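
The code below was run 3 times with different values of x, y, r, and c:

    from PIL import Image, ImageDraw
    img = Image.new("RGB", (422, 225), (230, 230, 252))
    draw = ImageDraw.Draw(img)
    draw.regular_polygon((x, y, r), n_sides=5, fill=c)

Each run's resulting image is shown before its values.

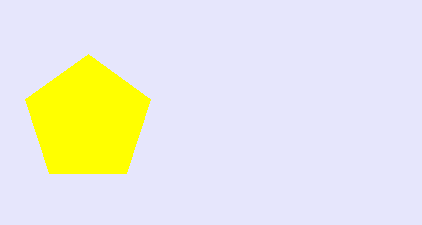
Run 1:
x = 88
y = 120
r = 66
c = 'yellow'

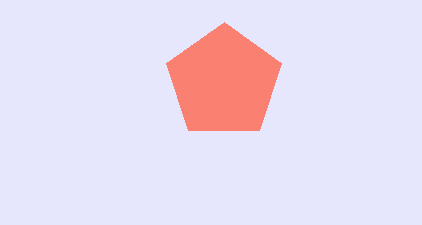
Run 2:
x = 224
y = 82
r = 60
c = 'salmon'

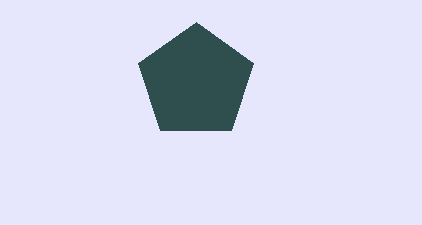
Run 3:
x = 196; y = 82; r = 60; c = 'darkslategray'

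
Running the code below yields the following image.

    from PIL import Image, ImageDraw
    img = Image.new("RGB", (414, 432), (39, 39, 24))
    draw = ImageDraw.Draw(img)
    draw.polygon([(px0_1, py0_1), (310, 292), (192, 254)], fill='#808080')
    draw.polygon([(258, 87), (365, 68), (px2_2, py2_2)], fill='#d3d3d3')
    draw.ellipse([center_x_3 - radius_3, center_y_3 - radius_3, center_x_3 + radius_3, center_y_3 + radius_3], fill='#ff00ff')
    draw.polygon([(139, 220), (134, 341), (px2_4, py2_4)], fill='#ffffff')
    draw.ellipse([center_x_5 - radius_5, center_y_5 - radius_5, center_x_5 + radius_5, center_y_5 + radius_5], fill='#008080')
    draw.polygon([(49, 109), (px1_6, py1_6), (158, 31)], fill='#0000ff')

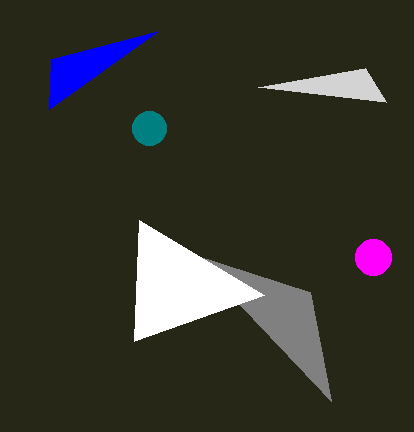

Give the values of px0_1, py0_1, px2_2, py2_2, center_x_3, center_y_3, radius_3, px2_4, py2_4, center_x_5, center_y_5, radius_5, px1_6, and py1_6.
px0_1 = 331; py0_1 = 401; px2_2 = 386; py2_2 = 102; center_x_3 = 373; center_y_3 = 257; radius_3 = 18; px2_4 = 264; py2_4 = 295; center_x_5 = 149; center_y_5 = 128; radius_5 = 17; px1_6 = 51; py1_6 = 59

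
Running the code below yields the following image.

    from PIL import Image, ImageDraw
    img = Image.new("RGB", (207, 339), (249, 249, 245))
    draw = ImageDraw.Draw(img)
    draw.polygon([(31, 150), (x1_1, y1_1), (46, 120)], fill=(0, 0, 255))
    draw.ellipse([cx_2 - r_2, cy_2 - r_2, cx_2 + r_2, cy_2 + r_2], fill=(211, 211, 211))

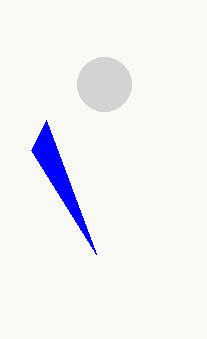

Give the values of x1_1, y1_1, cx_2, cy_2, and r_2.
x1_1 = 96, y1_1 = 254, cx_2 = 104, cy_2 = 84, r_2 = 27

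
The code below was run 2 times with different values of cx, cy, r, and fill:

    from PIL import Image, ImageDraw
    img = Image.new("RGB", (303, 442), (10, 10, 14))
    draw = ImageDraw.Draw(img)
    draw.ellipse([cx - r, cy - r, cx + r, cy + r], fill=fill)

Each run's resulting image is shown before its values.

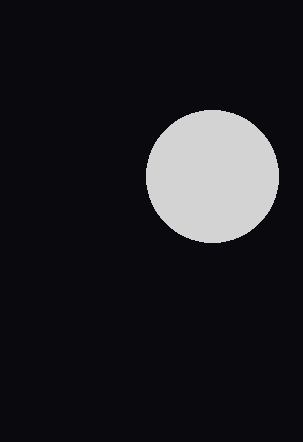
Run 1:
cx = 212
cy = 176
r = 66
fill = 'lightgray'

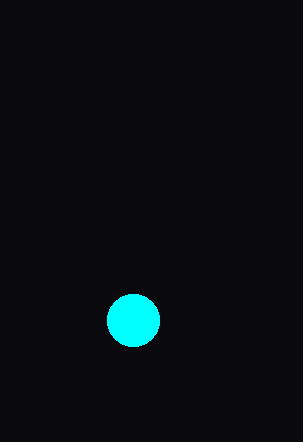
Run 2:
cx = 133, cy = 320, r = 26, fill = 'cyan'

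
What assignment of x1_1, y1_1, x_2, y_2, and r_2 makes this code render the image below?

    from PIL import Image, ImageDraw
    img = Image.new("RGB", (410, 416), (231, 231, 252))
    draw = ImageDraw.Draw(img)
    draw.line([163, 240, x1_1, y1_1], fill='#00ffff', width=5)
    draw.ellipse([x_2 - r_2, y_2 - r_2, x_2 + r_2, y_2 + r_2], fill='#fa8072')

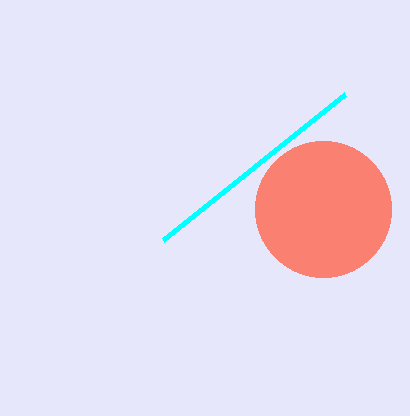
x1_1 = 345, y1_1 = 94, x_2 = 323, y_2 = 209, r_2 = 68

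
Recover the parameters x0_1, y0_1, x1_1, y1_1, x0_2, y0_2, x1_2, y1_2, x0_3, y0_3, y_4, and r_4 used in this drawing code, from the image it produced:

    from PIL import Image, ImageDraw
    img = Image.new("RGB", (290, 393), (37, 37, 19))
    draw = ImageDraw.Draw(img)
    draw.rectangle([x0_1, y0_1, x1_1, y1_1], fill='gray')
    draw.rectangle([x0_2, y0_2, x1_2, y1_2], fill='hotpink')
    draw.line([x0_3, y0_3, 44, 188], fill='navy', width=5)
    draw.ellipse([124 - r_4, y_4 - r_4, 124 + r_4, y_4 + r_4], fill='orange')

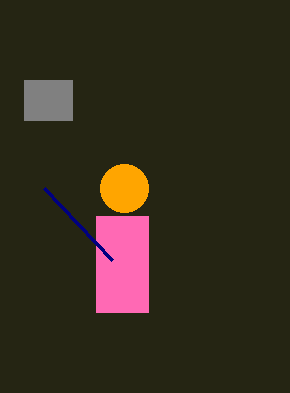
x0_1 = 24
y0_1 = 80
x1_1 = 72
y1_1 = 120
x0_2 = 96
y0_2 = 216
x1_2 = 148
y1_2 = 312
x0_3 = 112
y0_3 = 260
y_4 = 188
r_4 = 24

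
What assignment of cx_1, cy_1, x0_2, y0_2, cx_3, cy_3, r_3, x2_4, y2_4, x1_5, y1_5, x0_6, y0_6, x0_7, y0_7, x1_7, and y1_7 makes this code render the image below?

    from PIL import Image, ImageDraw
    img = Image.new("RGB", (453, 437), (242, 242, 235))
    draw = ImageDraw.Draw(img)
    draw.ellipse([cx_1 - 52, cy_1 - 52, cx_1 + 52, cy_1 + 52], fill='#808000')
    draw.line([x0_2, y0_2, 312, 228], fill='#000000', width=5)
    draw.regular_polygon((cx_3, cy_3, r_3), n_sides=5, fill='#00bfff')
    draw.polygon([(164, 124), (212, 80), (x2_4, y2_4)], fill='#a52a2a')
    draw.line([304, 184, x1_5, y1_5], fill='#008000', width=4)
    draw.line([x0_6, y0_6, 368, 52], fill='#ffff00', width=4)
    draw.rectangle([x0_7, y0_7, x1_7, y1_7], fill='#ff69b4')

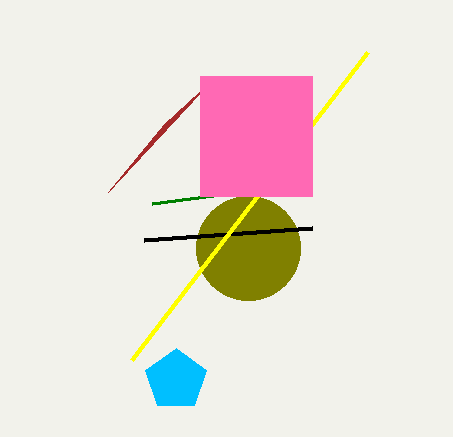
cx_1 = 248, cy_1 = 248, x0_2 = 144, y0_2 = 240, cx_3 = 176, cy_3 = 380, r_3 = 32, x2_4 = 108, y2_4 = 192, x1_5 = 152, y1_5 = 204, x0_6 = 132, y0_6 = 360, x0_7 = 200, y0_7 = 76, x1_7 = 312, y1_7 = 196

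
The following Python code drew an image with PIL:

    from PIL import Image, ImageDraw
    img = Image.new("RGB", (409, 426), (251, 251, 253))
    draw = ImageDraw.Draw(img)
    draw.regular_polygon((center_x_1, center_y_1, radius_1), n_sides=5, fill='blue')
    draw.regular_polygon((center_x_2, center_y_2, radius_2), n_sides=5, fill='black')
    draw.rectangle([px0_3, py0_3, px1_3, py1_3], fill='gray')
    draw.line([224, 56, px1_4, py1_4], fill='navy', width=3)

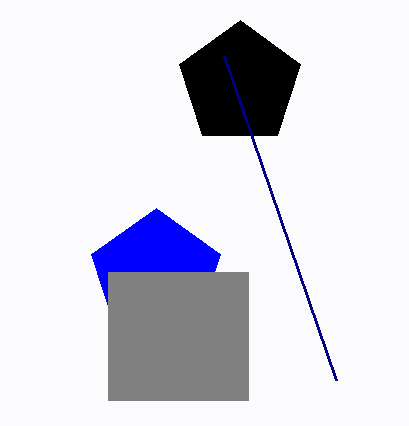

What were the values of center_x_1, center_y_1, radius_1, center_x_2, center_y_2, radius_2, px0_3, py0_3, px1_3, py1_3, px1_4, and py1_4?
center_x_1 = 156, center_y_1 = 276, radius_1 = 68, center_x_2 = 240, center_y_2 = 84, radius_2 = 64, px0_3 = 108, py0_3 = 272, px1_3 = 248, py1_3 = 400, px1_4 = 336, py1_4 = 380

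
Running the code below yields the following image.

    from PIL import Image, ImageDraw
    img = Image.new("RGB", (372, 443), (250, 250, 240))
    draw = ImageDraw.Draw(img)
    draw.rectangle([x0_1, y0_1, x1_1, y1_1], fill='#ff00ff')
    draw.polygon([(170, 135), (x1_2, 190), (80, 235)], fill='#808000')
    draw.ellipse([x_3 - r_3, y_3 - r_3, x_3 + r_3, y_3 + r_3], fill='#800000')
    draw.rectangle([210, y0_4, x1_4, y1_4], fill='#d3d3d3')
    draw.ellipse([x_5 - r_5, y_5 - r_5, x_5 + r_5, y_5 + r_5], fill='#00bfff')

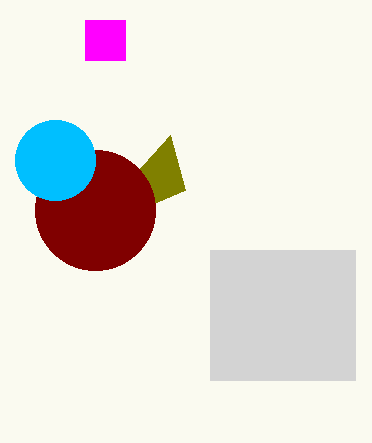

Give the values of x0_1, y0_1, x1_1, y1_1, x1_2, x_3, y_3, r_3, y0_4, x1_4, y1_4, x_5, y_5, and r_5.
x0_1 = 85; y0_1 = 20; x1_1 = 125; y1_1 = 60; x1_2 = 185; x_3 = 95; y_3 = 210; r_3 = 60; y0_4 = 250; x1_4 = 355; y1_4 = 380; x_5 = 55; y_5 = 160; r_5 = 40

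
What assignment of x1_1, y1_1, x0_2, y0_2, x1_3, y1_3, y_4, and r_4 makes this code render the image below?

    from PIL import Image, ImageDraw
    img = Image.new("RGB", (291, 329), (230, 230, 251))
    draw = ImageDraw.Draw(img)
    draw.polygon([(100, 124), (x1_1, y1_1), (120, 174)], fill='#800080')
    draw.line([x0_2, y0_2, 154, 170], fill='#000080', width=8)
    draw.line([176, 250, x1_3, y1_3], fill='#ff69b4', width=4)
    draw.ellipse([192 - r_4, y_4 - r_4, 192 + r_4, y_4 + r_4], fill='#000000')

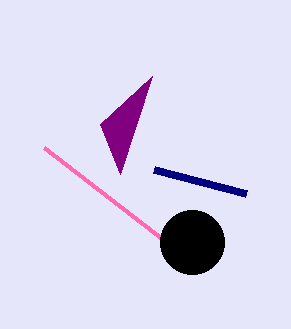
x1_1 = 152
y1_1 = 76
x0_2 = 246
y0_2 = 194
x1_3 = 44
y1_3 = 148
y_4 = 242
r_4 = 32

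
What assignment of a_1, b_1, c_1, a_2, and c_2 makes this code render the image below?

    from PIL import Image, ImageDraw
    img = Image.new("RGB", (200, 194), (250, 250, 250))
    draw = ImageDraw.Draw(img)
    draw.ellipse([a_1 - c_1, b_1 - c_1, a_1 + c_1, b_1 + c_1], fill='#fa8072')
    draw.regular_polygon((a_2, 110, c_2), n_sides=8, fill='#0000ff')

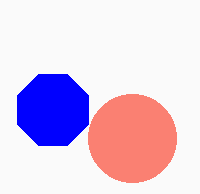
a_1 = 132, b_1 = 138, c_1 = 44, a_2 = 53, c_2 = 38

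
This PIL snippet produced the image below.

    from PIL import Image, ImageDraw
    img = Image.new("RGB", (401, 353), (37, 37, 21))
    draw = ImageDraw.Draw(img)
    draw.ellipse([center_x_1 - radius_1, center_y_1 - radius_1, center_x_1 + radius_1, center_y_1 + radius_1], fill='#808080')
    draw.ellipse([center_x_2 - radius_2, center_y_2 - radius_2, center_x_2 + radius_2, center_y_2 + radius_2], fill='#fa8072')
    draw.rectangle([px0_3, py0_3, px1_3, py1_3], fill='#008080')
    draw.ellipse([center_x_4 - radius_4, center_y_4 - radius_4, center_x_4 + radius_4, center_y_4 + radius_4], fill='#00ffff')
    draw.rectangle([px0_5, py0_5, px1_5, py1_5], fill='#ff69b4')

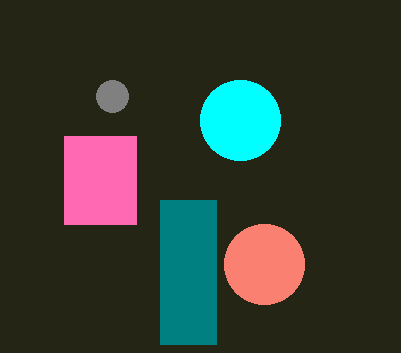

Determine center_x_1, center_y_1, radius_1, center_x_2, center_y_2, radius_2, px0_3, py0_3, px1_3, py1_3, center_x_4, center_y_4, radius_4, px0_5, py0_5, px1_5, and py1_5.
center_x_1 = 112, center_y_1 = 96, radius_1 = 16, center_x_2 = 264, center_y_2 = 264, radius_2 = 40, px0_3 = 160, py0_3 = 200, px1_3 = 216, py1_3 = 344, center_x_4 = 240, center_y_4 = 120, radius_4 = 40, px0_5 = 64, py0_5 = 136, px1_5 = 136, py1_5 = 224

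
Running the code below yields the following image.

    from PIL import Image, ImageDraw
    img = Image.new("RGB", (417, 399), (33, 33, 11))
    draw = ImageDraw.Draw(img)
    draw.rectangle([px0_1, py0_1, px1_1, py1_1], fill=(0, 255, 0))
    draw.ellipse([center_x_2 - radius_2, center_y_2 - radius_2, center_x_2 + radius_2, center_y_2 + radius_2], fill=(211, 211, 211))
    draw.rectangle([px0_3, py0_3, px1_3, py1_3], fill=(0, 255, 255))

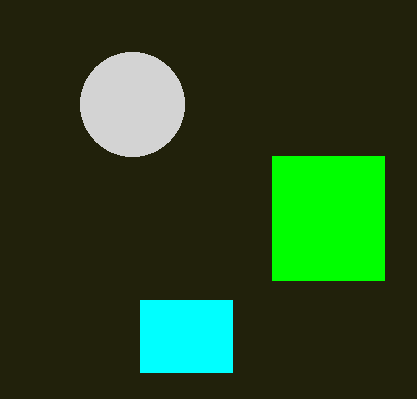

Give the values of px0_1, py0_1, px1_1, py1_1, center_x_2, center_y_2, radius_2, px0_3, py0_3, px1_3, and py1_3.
px0_1 = 272; py0_1 = 156; px1_1 = 384; py1_1 = 280; center_x_2 = 132; center_y_2 = 104; radius_2 = 52; px0_3 = 140; py0_3 = 300; px1_3 = 232; py1_3 = 372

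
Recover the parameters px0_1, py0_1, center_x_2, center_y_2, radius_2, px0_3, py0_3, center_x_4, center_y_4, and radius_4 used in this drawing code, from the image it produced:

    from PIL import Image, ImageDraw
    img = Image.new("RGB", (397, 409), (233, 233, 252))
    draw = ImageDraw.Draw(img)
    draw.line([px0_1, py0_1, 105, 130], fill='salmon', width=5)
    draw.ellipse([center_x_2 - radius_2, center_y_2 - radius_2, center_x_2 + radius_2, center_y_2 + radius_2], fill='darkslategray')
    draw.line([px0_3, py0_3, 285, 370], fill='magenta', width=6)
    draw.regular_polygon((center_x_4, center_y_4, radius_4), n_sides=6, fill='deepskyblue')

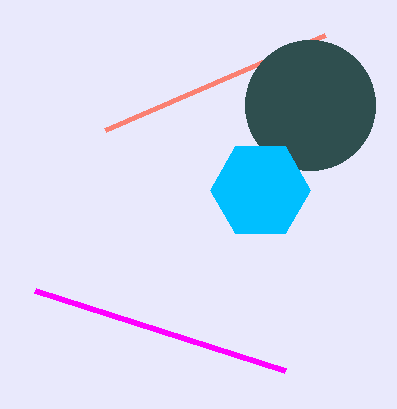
px0_1 = 325; py0_1 = 35; center_x_2 = 310; center_y_2 = 105; radius_2 = 65; px0_3 = 35; py0_3 = 290; center_x_4 = 260; center_y_4 = 190; radius_4 = 50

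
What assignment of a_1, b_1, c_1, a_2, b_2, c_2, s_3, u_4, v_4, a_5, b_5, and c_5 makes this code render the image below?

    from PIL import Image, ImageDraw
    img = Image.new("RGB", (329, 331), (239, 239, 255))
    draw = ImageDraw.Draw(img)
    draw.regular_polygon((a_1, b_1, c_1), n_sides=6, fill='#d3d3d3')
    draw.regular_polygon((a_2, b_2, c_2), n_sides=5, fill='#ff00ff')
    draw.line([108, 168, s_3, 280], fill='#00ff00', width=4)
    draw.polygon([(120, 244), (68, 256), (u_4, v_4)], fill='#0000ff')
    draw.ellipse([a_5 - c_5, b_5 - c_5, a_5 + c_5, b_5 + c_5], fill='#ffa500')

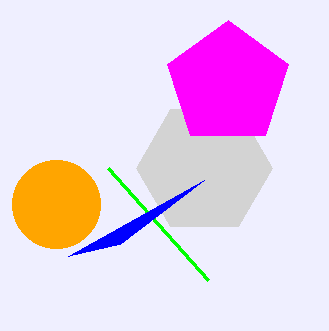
a_1 = 204
b_1 = 168
c_1 = 68
a_2 = 228
b_2 = 84
c_2 = 64
s_3 = 208
u_4 = 204
v_4 = 180
a_5 = 56
b_5 = 204
c_5 = 44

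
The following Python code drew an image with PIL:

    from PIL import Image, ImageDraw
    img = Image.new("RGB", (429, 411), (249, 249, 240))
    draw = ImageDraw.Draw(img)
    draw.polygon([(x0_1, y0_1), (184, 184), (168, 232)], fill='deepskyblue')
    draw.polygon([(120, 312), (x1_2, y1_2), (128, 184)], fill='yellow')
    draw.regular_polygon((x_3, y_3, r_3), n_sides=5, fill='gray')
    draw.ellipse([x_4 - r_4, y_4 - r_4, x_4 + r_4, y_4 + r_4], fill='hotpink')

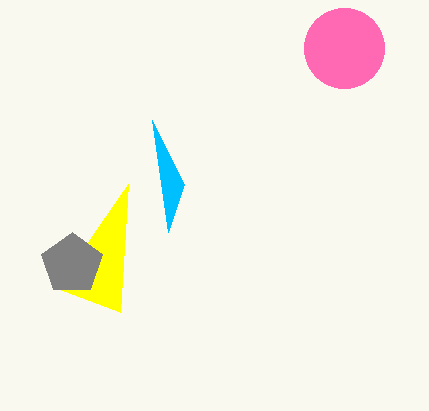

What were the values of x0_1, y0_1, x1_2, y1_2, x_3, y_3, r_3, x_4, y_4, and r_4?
x0_1 = 152
y0_1 = 120
x1_2 = 56
y1_2 = 288
x_3 = 72
y_3 = 264
r_3 = 32
x_4 = 344
y_4 = 48
r_4 = 40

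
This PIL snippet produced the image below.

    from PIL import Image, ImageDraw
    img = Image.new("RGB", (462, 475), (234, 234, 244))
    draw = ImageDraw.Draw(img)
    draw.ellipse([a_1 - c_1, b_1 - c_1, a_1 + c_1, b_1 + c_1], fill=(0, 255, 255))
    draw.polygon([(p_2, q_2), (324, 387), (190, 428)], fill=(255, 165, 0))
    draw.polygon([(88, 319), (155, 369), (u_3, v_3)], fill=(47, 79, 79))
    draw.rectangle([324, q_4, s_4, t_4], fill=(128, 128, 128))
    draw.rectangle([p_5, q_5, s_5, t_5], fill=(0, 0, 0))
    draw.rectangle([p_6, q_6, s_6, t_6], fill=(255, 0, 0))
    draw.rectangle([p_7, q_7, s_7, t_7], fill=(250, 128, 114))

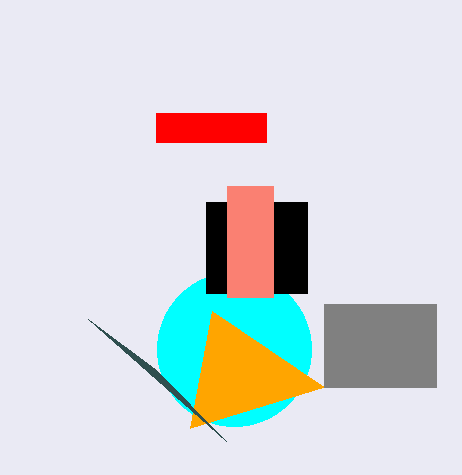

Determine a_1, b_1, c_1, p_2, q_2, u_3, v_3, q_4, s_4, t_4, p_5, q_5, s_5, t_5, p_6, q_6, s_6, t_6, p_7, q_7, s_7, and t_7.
a_1 = 234; b_1 = 349; c_1 = 77; p_2 = 212; q_2 = 311; u_3 = 226; v_3 = 441; q_4 = 304; s_4 = 436; t_4 = 387; p_5 = 206; q_5 = 202; s_5 = 307; t_5 = 293; p_6 = 156; q_6 = 113; s_6 = 266; t_6 = 142; p_7 = 227; q_7 = 186; s_7 = 273; t_7 = 297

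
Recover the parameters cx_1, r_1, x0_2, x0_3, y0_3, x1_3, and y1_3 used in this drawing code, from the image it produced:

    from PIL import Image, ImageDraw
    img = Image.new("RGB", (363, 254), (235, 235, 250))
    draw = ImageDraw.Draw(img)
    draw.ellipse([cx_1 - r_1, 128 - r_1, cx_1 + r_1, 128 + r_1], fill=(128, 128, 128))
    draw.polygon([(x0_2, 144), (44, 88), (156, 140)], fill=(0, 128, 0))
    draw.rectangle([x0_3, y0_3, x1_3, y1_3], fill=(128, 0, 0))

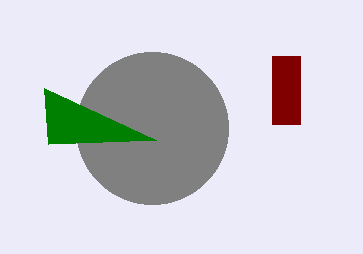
cx_1 = 152
r_1 = 76
x0_2 = 48
x0_3 = 272
y0_3 = 56
x1_3 = 300
y1_3 = 124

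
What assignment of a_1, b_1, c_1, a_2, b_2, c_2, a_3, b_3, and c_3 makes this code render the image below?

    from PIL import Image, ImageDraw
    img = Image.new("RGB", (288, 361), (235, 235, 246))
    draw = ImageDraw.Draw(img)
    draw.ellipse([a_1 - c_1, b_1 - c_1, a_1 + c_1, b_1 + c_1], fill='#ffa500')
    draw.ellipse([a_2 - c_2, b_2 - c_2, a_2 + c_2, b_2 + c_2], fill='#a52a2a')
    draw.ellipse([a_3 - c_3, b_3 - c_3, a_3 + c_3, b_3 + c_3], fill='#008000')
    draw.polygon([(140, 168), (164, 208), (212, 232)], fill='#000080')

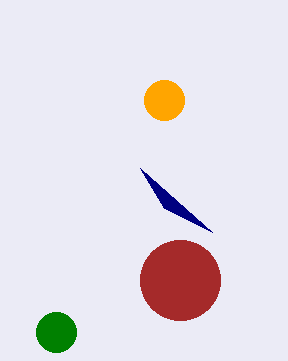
a_1 = 164; b_1 = 100; c_1 = 20; a_2 = 180; b_2 = 280; c_2 = 40; a_3 = 56; b_3 = 332; c_3 = 20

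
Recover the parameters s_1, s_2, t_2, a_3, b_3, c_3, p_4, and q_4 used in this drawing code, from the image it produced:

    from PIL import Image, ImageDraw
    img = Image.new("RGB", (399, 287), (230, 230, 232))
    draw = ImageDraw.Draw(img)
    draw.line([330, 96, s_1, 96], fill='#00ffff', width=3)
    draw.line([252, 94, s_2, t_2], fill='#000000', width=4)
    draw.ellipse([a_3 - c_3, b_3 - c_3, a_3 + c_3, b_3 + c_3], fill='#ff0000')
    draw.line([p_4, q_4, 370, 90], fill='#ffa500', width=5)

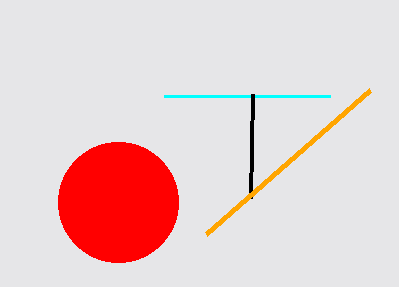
s_1 = 164, s_2 = 250, t_2 = 198, a_3 = 118, b_3 = 202, c_3 = 60, p_4 = 206, q_4 = 234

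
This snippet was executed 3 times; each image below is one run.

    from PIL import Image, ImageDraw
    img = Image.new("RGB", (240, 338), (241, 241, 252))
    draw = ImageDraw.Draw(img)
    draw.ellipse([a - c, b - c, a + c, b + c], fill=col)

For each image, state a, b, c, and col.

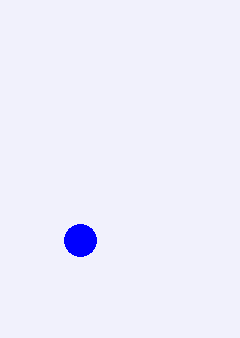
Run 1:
a = 80
b = 240
c = 16
col = 'blue'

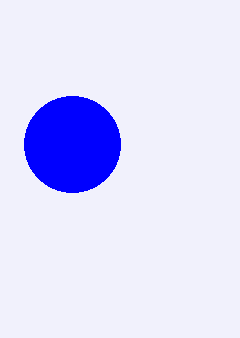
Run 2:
a = 72
b = 144
c = 48
col = 'blue'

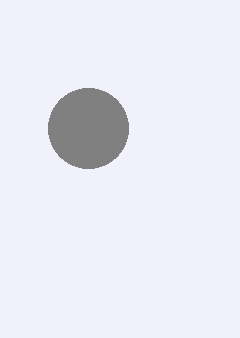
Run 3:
a = 88, b = 128, c = 40, col = 'gray'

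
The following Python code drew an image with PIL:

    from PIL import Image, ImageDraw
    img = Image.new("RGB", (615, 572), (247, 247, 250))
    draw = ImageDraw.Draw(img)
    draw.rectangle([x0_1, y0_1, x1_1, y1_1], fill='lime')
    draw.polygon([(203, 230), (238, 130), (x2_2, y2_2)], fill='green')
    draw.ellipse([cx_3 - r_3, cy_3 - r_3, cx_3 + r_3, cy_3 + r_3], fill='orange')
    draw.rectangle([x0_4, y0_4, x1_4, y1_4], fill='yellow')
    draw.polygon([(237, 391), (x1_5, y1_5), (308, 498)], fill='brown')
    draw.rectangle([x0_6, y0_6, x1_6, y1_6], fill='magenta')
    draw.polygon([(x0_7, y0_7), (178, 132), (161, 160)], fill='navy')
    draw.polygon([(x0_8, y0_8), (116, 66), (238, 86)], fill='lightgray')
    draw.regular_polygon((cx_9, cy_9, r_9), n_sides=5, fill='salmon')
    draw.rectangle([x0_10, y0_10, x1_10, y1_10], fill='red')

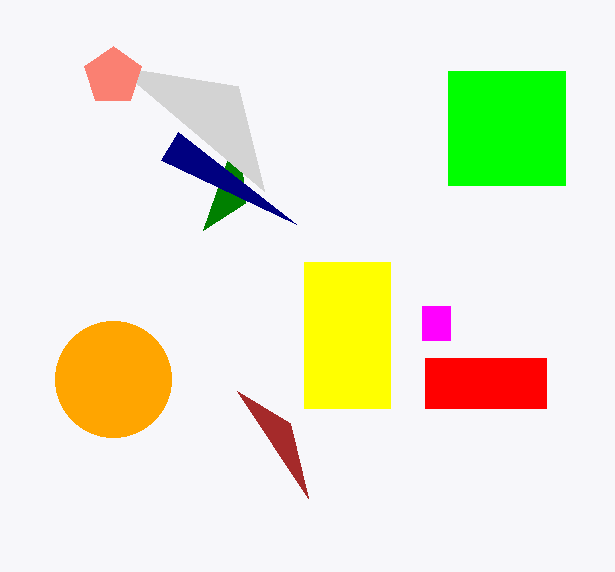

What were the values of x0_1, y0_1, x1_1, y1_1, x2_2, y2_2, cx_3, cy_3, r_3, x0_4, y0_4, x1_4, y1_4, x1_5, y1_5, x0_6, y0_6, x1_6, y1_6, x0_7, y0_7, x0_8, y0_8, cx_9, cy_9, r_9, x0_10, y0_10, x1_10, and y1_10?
x0_1 = 448
y0_1 = 71
x1_1 = 565
y1_1 = 185
x2_2 = 245
y2_2 = 203
cx_3 = 113
cy_3 = 379
r_3 = 58
x0_4 = 304
y0_4 = 262
x1_4 = 390
y1_4 = 408
x1_5 = 290
y1_5 = 423
x0_6 = 422
y0_6 = 306
x1_6 = 450
y1_6 = 340
x0_7 = 296
y0_7 = 224
x0_8 = 264
y0_8 = 191
cx_9 = 113
cy_9 = 76
r_9 = 30
x0_10 = 425
y0_10 = 358
x1_10 = 546
y1_10 = 408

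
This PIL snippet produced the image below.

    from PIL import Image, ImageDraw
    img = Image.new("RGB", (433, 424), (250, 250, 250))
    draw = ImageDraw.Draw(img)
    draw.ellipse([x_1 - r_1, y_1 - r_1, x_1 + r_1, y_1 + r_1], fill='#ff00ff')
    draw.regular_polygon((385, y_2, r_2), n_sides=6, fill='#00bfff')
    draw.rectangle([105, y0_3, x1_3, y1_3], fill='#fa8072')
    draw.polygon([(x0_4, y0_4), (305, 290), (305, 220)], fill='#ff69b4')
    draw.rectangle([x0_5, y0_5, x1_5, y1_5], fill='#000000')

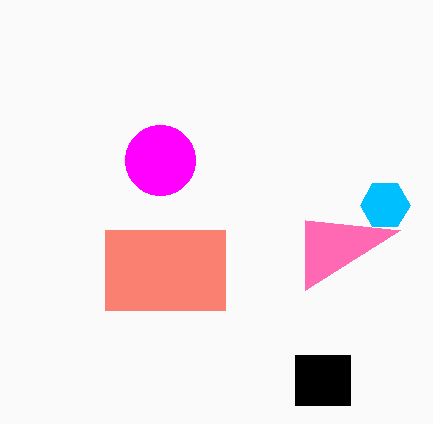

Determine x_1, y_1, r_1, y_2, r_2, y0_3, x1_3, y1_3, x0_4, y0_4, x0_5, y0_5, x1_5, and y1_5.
x_1 = 160, y_1 = 160, r_1 = 35, y_2 = 205, r_2 = 25, y0_3 = 230, x1_3 = 225, y1_3 = 310, x0_4 = 400, y0_4 = 230, x0_5 = 295, y0_5 = 355, x1_5 = 350, y1_5 = 405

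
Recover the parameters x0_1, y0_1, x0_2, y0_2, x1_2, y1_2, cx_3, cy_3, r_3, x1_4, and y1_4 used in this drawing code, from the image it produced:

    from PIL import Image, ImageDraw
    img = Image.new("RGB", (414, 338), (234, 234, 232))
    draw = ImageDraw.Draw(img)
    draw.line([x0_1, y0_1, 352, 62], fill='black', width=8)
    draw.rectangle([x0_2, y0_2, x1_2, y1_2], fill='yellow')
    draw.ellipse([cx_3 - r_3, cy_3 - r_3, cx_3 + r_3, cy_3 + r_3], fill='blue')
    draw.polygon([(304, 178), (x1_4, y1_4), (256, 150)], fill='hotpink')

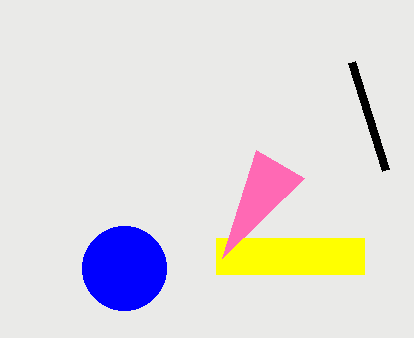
x0_1 = 386
y0_1 = 170
x0_2 = 216
y0_2 = 238
x1_2 = 364
y1_2 = 274
cx_3 = 124
cy_3 = 268
r_3 = 42
x1_4 = 222
y1_4 = 258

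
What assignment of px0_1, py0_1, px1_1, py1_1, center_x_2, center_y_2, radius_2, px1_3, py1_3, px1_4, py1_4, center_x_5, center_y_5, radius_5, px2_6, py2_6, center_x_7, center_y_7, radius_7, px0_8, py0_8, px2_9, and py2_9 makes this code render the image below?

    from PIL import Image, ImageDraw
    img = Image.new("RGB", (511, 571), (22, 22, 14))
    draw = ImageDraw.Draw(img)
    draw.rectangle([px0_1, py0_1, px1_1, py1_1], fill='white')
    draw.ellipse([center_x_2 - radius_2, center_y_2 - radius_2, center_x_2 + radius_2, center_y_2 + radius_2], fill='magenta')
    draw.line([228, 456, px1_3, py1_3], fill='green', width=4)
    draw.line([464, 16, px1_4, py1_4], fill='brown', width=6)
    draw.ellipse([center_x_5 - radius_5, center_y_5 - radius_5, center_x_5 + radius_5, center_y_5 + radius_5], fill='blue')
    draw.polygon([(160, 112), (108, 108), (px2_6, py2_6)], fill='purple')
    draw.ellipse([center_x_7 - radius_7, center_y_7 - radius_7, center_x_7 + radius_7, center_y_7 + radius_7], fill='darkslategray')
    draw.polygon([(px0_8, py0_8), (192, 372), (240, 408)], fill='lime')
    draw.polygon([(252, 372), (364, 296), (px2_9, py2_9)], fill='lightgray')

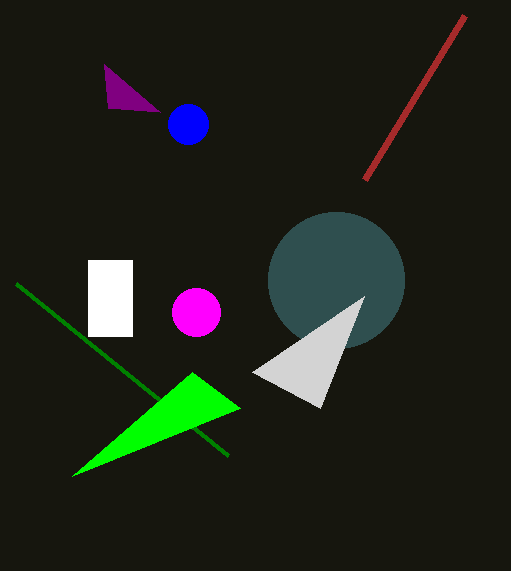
px0_1 = 88
py0_1 = 260
px1_1 = 132
py1_1 = 336
center_x_2 = 196
center_y_2 = 312
radius_2 = 24
px1_3 = 16
py1_3 = 284
px1_4 = 364
py1_4 = 180
center_x_5 = 188
center_y_5 = 124
radius_5 = 20
px2_6 = 104
py2_6 = 64
center_x_7 = 336
center_y_7 = 280
radius_7 = 68
px0_8 = 72
py0_8 = 476
px2_9 = 320
py2_9 = 408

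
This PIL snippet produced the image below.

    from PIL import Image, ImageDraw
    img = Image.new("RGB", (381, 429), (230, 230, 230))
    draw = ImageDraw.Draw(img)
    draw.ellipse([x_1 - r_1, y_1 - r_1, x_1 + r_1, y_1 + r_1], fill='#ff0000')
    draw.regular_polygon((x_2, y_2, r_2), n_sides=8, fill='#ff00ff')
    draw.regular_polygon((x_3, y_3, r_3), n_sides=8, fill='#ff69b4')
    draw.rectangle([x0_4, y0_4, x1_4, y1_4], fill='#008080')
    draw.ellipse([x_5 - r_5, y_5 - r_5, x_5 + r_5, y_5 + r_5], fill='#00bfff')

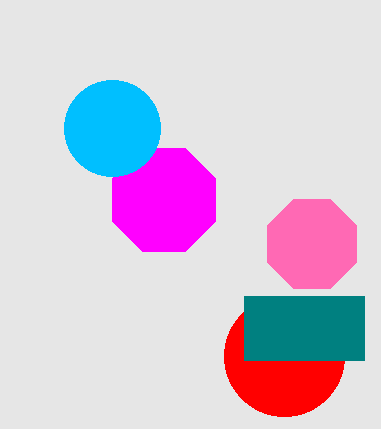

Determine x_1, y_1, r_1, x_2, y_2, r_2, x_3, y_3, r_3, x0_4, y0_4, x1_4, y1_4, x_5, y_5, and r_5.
x_1 = 284, y_1 = 356, r_1 = 60, x_2 = 164, y_2 = 200, r_2 = 56, x_3 = 312, y_3 = 244, r_3 = 48, x0_4 = 244, y0_4 = 296, x1_4 = 364, y1_4 = 360, x_5 = 112, y_5 = 128, r_5 = 48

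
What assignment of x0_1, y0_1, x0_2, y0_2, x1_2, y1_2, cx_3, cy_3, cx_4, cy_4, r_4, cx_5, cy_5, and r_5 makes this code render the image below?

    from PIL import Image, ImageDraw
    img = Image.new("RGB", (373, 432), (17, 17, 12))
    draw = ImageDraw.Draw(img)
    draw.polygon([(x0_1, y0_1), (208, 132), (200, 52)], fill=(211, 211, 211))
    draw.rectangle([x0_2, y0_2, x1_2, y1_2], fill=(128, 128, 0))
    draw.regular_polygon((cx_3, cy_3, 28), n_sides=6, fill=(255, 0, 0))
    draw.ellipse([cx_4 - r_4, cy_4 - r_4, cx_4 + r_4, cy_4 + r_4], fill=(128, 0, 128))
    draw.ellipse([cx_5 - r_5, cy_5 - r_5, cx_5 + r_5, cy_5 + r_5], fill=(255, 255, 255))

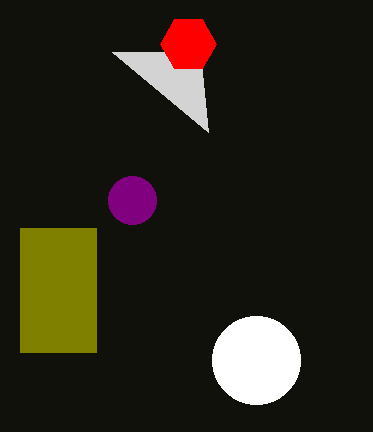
x0_1 = 112, y0_1 = 52, x0_2 = 20, y0_2 = 228, x1_2 = 96, y1_2 = 352, cx_3 = 188, cy_3 = 44, cx_4 = 132, cy_4 = 200, r_4 = 24, cx_5 = 256, cy_5 = 360, r_5 = 44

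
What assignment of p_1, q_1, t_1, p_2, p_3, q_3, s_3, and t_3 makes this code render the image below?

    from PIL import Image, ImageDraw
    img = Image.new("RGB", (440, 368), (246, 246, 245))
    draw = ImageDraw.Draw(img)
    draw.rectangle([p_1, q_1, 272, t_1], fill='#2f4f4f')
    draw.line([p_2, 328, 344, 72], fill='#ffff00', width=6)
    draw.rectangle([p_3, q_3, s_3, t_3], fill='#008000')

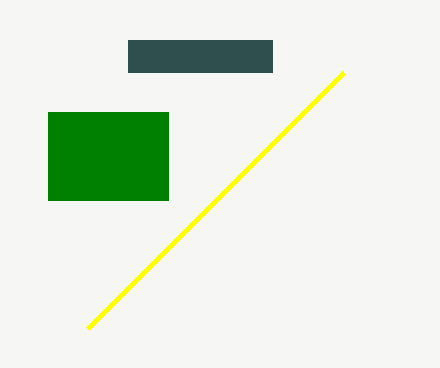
p_1 = 128, q_1 = 40, t_1 = 72, p_2 = 88, p_3 = 48, q_3 = 112, s_3 = 168, t_3 = 200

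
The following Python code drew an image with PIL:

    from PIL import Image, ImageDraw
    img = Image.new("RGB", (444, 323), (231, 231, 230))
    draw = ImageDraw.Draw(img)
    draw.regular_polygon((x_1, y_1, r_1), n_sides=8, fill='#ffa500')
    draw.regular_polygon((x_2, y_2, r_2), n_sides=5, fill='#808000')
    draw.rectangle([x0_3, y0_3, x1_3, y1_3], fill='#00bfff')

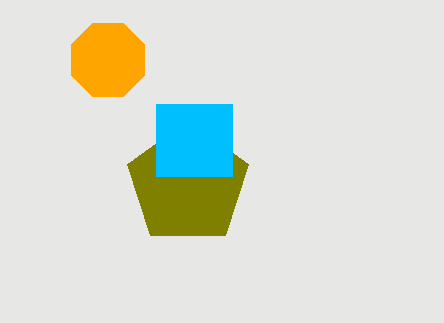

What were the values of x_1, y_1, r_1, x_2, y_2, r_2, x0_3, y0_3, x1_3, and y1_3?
x_1 = 108
y_1 = 60
r_1 = 40
x_2 = 188
y_2 = 184
r_2 = 64
x0_3 = 156
y0_3 = 104
x1_3 = 232
y1_3 = 176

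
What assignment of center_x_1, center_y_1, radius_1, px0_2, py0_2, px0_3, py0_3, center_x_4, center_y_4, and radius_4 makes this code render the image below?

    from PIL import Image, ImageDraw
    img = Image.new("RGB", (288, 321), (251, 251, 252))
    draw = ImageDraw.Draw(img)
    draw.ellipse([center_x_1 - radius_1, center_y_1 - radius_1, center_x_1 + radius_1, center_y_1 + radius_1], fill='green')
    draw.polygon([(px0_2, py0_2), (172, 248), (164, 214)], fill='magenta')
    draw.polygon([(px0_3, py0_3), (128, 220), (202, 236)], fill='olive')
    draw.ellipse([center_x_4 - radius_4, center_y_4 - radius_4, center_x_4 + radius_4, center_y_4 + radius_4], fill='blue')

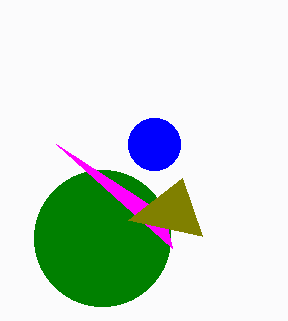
center_x_1 = 102; center_y_1 = 238; radius_1 = 68; px0_2 = 56; py0_2 = 144; px0_3 = 182; py0_3 = 178; center_x_4 = 154; center_y_4 = 144; radius_4 = 26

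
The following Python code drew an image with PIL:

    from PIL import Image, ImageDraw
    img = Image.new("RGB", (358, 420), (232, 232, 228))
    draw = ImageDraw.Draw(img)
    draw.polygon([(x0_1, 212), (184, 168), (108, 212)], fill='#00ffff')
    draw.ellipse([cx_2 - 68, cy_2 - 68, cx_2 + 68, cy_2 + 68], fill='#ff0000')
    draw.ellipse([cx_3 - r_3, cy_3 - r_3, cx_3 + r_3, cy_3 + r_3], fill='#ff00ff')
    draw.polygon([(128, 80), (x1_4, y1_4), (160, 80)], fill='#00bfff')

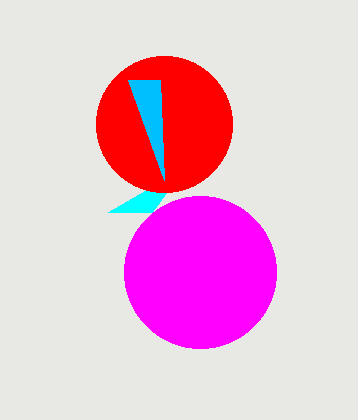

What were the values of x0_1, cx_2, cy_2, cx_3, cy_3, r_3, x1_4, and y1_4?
x0_1 = 152; cx_2 = 164; cy_2 = 124; cx_3 = 200; cy_3 = 272; r_3 = 76; x1_4 = 164; y1_4 = 180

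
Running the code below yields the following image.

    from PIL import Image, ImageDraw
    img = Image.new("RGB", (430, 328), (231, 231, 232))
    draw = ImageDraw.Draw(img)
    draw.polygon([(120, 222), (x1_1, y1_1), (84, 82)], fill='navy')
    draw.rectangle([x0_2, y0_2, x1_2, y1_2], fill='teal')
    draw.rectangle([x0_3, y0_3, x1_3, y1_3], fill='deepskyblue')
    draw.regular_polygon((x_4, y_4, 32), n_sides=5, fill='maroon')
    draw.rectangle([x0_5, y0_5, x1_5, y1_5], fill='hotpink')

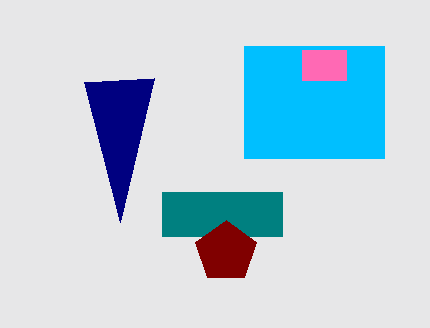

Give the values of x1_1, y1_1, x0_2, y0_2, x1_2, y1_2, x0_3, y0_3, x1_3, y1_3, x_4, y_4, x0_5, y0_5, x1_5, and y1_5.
x1_1 = 154; y1_1 = 78; x0_2 = 162; y0_2 = 192; x1_2 = 282; y1_2 = 236; x0_3 = 244; y0_3 = 46; x1_3 = 384; y1_3 = 158; x_4 = 226; y_4 = 252; x0_5 = 302; y0_5 = 50; x1_5 = 346; y1_5 = 80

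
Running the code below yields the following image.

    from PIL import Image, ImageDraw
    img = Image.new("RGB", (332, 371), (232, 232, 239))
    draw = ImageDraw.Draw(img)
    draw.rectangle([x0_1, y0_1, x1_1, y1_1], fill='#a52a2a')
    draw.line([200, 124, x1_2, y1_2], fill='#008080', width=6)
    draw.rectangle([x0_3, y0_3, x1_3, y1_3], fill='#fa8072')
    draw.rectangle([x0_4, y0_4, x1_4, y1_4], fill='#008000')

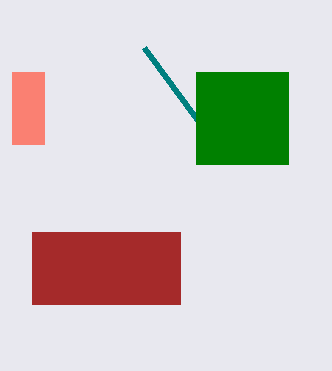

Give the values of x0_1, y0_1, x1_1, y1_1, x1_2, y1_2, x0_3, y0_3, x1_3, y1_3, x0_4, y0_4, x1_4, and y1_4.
x0_1 = 32, y0_1 = 232, x1_1 = 180, y1_1 = 304, x1_2 = 144, y1_2 = 48, x0_3 = 12, y0_3 = 72, x1_3 = 44, y1_3 = 144, x0_4 = 196, y0_4 = 72, x1_4 = 288, y1_4 = 164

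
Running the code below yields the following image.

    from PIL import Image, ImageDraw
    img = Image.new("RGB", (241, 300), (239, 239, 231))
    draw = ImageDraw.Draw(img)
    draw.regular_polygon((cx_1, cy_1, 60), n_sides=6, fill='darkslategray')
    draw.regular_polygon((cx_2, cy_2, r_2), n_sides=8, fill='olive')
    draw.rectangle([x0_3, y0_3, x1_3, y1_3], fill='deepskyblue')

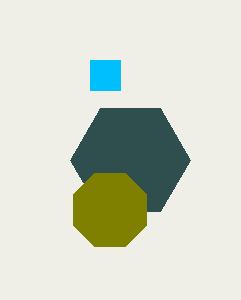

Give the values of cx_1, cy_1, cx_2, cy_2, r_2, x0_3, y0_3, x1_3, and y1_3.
cx_1 = 130, cy_1 = 160, cx_2 = 110, cy_2 = 210, r_2 = 40, x0_3 = 90, y0_3 = 60, x1_3 = 120, y1_3 = 90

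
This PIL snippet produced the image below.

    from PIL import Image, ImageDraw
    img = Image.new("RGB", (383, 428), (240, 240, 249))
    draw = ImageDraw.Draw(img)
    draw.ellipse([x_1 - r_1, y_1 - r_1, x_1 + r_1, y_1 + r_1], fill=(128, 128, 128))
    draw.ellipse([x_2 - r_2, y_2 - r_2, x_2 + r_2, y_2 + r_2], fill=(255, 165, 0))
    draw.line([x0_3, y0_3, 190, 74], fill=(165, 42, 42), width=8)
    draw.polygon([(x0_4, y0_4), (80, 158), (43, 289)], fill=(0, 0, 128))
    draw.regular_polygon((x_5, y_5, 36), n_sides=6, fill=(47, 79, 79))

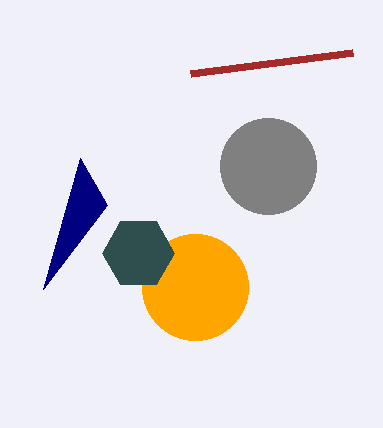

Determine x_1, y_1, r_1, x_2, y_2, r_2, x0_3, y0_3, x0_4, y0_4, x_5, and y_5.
x_1 = 268; y_1 = 166; r_1 = 48; x_2 = 195; y_2 = 287; r_2 = 53; x0_3 = 352; y0_3 = 53; x0_4 = 107; y0_4 = 205; x_5 = 138; y_5 = 253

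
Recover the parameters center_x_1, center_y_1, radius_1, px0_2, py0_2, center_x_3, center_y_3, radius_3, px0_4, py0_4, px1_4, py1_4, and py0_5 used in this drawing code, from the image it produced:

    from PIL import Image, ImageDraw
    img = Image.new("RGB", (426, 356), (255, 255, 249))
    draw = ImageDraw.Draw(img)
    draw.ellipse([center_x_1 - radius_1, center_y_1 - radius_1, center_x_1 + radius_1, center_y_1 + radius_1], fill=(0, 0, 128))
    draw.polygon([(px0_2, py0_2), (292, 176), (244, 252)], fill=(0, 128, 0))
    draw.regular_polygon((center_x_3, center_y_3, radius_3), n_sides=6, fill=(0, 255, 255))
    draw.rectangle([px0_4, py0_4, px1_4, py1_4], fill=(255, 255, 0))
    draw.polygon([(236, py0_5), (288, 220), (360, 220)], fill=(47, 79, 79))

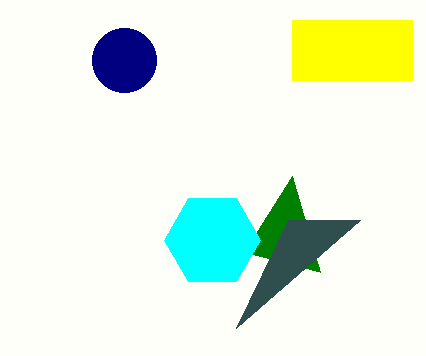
center_x_1 = 124
center_y_1 = 60
radius_1 = 32
px0_2 = 320
py0_2 = 272
center_x_3 = 212
center_y_3 = 240
radius_3 = 48
px0_4 = 292
py0_4 = 20
px1_4 = 412
py1_4 = 80
py0_5 = 328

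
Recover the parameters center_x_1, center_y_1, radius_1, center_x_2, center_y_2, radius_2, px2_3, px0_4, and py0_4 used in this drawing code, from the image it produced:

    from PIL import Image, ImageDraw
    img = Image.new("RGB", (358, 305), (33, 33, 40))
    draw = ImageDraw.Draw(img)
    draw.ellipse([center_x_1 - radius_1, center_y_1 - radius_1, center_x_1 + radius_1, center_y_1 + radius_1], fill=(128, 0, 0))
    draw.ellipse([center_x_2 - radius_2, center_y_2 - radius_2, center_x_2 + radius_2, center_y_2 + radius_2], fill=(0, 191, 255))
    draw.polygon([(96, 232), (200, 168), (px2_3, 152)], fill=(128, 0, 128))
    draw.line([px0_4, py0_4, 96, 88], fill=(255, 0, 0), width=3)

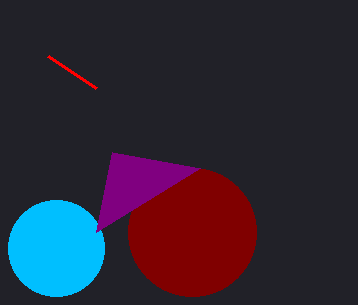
center_x_1 = 192; center_y_1 = 232; radius_1 = 64; center_x_2 = 56; center_y_2 = 248; radius_2 = 48; px2_3 = 112; px0_4 = 48; py0_4 = 56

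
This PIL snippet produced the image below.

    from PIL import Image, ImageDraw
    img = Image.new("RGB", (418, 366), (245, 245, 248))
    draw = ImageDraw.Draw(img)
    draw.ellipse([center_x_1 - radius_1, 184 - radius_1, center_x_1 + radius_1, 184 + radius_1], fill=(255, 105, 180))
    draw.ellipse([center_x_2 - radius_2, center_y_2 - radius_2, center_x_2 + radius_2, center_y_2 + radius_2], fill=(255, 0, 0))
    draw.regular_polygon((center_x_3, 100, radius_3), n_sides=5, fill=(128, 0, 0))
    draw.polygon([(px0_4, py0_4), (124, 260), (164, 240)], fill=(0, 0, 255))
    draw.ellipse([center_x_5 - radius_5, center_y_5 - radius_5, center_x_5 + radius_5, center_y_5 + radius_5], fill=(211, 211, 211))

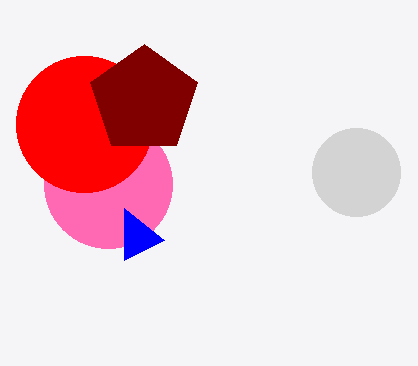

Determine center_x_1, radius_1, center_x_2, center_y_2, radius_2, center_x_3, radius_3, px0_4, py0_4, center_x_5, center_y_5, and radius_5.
center_x_1 = 108; radius_1 = 64; center_x_2 = 84; center_y_2 = 124; radius_2 = 68; center_x_3 = 144; radius_3 = 56; px0_4 = 124; py0_4 = 208; center_x_5 = 356; center_y_5 = 172; radius_5 = 44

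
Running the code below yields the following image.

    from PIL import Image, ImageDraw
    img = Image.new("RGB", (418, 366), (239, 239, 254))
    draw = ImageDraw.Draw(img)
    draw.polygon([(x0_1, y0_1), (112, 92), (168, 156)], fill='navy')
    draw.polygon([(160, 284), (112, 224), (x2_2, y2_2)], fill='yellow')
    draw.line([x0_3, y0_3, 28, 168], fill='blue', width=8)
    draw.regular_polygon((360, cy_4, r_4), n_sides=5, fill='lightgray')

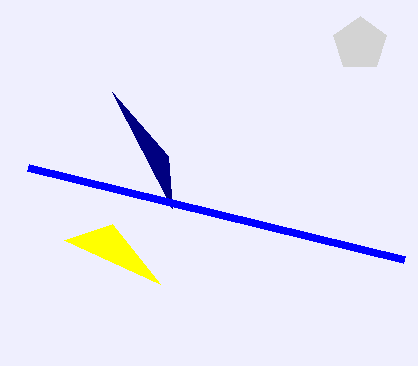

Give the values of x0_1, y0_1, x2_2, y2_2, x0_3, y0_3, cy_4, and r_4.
x0_1 = 172
y0_1 = 208
x2_2 = 64
y2_2 = 240
x0_3 = 404
y0_3 = 260
cy_4 = 44
r_4 = 28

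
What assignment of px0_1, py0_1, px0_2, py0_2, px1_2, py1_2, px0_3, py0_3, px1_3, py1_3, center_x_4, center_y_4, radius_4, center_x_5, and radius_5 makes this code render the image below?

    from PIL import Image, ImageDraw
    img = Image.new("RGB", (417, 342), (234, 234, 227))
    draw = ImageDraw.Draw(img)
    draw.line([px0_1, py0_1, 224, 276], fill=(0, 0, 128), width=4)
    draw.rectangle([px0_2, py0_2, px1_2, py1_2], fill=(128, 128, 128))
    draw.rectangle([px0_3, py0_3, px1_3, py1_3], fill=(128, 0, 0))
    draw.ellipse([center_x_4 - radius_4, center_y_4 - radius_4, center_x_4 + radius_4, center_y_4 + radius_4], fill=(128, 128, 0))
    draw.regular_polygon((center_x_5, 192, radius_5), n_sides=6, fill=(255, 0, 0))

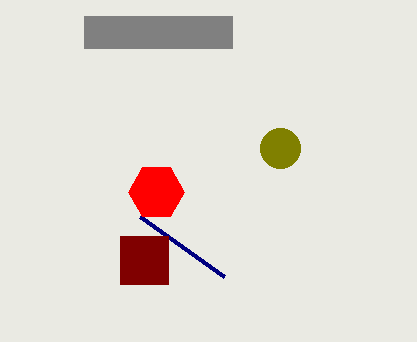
px0_1 = 140
py0_1 = 216
px0_2 = 84
py0_2 = 16
px1_2 = 232
py1_2 = 48
px0_3 = 120
py0_3 = 236
px1_3 = 168
py1_3 = 284
center_x_4 = 280
center_y_4 = 148
radius_4 = 20
center_x_5 = 156
radius_5 = 28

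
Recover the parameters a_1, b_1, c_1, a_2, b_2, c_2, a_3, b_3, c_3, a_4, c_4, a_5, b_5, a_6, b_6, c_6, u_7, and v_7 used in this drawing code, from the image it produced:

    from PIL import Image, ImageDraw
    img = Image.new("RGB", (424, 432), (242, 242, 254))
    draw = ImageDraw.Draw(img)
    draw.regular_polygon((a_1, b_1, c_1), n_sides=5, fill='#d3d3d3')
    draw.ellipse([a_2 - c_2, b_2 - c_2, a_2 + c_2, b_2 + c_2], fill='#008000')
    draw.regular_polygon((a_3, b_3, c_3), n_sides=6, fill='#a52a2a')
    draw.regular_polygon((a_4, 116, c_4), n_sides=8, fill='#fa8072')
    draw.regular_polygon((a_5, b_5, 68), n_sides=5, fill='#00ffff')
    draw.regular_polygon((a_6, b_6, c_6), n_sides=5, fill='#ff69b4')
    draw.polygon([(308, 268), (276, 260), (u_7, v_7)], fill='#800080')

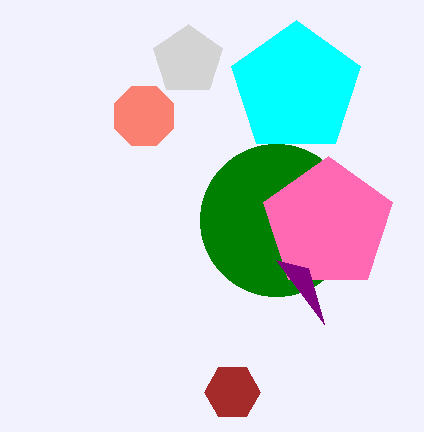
a_1 = 188, b_1 = 60, c_1 = 36, a_2 = 276, b_2 = 220, c_2 = 76, a_3 = 232, b_3 = 392, c_3 = 28, a_4 = 144, c_4 = 32, a_5 = 296, b_5 = 88, a_6 = 328, b_6 = 224, c_6 = 68, u_7 = 324, v_7 = 324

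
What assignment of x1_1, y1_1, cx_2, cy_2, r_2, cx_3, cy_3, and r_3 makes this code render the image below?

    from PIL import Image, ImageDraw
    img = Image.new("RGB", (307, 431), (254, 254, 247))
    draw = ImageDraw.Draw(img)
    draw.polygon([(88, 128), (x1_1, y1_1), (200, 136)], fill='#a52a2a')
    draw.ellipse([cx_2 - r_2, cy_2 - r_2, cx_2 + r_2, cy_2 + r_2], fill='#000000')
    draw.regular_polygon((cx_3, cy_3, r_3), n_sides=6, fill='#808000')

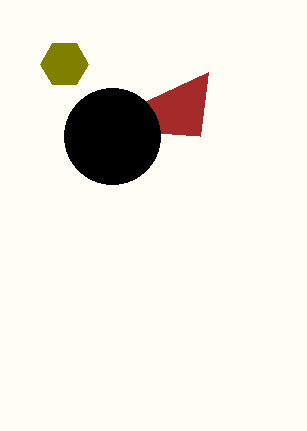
x1_1 = 208
y1_1 = 72
cx_2 = 112
cy_2 = 136
r_2 = 48
cx_3 = 64
cy_3 = 64
r_3 = 24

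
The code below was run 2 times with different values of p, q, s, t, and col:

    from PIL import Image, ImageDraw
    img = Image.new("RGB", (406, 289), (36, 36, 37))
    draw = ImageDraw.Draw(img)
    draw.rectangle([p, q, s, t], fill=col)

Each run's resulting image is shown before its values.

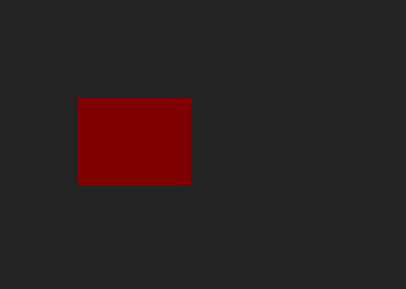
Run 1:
p = 78, q = 98, s = 190, t = 184, col = 'maroon'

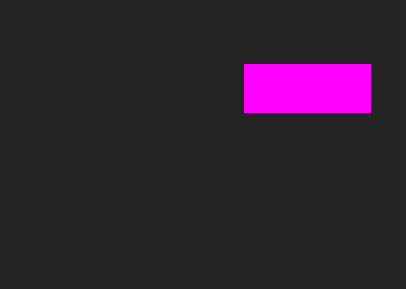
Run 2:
p = 244; q = 64; s = 370; t = 112; col = 'magenta'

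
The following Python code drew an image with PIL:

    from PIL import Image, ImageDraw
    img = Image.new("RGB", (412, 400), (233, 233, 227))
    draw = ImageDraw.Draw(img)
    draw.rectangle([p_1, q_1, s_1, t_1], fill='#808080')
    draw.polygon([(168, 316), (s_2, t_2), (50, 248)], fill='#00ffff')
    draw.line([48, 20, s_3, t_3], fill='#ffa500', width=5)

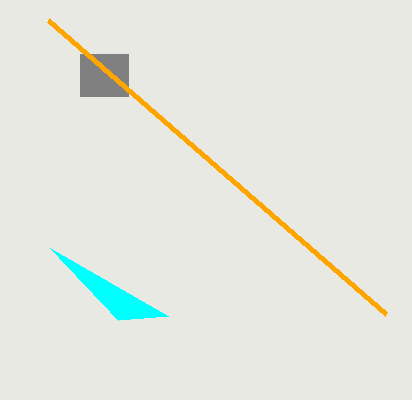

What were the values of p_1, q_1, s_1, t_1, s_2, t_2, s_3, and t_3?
p_1 = 80, q_1 = 54, s_1 = 128, t_1 = 96, s_2 = 118, t_2 = 320, s_3 = 386, t_3 = 314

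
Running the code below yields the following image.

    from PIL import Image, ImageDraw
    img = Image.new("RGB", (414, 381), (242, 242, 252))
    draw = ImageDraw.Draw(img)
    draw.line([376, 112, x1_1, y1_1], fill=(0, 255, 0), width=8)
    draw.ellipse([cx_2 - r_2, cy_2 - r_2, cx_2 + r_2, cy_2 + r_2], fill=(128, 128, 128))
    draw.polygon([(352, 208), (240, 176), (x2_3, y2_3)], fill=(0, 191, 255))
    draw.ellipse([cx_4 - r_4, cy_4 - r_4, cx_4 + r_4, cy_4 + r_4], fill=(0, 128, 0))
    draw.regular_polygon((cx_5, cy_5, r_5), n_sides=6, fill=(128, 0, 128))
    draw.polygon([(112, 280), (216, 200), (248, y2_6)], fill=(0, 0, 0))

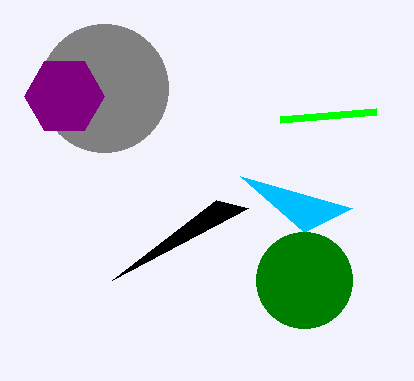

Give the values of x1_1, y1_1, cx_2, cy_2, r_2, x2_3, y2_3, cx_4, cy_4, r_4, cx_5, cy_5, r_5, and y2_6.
x1_1 = 280
y1_1 = 120
cx_2 = 104
cy_2 = 88
r_2 = 64
x2_3 = 304
y2_3 = 232
cx_4 = 304
cy_4 = 280
r_4 = 48
cx_5 = 64
cy_5 = 96
r_5 = 40
y2_6 = 208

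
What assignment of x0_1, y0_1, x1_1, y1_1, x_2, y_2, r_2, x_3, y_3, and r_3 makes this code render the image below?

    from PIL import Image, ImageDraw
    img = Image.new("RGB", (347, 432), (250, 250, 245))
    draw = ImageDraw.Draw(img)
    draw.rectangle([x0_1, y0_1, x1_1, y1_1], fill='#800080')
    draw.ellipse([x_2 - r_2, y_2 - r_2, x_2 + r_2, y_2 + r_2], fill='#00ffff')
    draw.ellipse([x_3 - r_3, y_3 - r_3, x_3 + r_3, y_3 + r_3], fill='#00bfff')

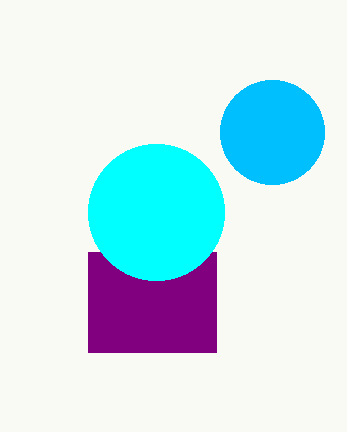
x0_1 = 88, y0_1 = 252, x1_1 = 216, y1_1 = 352, x_2 = 156, y_2 = 212, r_2 = 68, x_3 = 272, y_3 = 132, r_3 = 52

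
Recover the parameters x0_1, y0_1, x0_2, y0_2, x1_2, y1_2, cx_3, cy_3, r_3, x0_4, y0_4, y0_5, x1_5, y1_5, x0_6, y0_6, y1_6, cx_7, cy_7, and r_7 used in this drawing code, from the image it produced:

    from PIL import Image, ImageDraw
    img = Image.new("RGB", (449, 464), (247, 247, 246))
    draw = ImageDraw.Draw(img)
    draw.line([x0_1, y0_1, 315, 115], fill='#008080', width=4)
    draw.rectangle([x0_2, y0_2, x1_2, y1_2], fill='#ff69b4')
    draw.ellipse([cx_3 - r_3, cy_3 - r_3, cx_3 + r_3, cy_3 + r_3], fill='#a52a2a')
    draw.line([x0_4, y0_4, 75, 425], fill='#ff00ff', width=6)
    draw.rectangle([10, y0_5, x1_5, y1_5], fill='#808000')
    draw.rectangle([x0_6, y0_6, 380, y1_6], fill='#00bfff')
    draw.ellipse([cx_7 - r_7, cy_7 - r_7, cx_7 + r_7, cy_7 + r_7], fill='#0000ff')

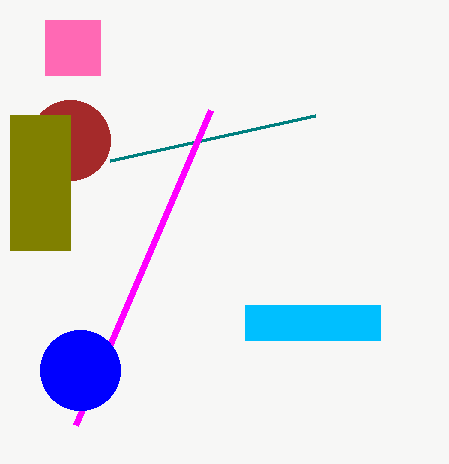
x0_1 = 110
y0_1 = 160
x0_2 = 45
y0_2 = 20
x1_2 = 100
y1_2 = 75
cx_3 = 70
cy_3 = 140
r_3 = 40
x0_4 = 210
y0_4 = 110
y0_5 = 115
x1_5 = 70
y1_5 = 250
x0_6 = 245
y0_6 = 305
y1_6 = 340
cx_7 = 80
cy_7 = 370
r_7 = 40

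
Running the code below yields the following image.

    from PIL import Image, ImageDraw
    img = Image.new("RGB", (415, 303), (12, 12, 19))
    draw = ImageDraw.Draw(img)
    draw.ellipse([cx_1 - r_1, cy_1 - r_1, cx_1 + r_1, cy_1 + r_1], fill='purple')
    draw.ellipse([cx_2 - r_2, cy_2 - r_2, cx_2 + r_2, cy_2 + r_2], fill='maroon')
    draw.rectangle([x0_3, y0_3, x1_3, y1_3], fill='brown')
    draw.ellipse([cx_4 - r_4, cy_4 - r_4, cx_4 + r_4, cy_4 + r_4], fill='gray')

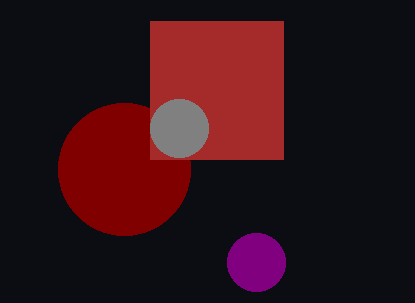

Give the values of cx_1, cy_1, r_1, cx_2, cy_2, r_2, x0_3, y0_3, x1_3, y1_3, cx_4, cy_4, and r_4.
cx_1 = 256, cy_1 = 262, r_1 = 29, cx_2 = 124, cy_2 = 169, r_2 = 66, x0_3 = 150, y0_3 = 21, x1_3 = 283, y1_3 = 159, cx_4 = 179, cy_4 = 128, r_4 = 29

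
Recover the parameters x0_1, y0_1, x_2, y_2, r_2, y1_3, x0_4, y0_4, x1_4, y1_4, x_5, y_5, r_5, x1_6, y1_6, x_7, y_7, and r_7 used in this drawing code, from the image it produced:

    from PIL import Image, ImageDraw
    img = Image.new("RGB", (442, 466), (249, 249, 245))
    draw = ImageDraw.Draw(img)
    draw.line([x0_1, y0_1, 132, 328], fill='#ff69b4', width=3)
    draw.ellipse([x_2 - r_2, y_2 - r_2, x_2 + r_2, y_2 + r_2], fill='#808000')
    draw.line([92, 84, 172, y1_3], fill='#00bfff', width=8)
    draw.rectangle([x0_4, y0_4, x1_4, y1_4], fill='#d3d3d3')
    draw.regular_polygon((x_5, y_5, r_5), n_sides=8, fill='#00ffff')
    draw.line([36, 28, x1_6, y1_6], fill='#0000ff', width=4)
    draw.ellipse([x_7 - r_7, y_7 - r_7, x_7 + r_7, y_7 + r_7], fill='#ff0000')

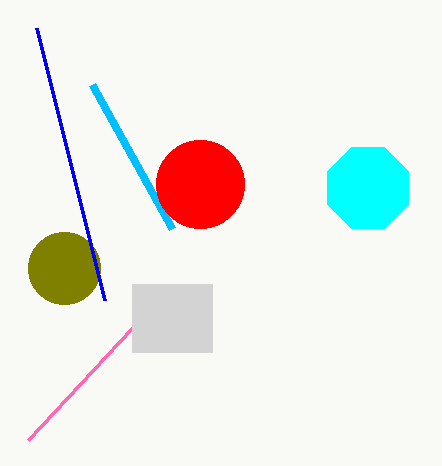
x0_1 = 28; y0_1 = 440; x_2 = 64; y_2 = 268; r_2 = 36; y1_3 = 228; x0_4 = 132; y0_4 = 284; x1_4 = 212; y1_4 = 352; x_5 = 368; y_5 = 188; r_5 = 44; x1_6 = 104; y1_6 = 300; x_7 = 200; y_7 = 184; r_7 = 44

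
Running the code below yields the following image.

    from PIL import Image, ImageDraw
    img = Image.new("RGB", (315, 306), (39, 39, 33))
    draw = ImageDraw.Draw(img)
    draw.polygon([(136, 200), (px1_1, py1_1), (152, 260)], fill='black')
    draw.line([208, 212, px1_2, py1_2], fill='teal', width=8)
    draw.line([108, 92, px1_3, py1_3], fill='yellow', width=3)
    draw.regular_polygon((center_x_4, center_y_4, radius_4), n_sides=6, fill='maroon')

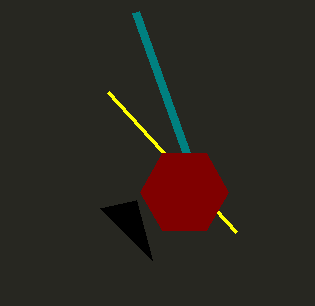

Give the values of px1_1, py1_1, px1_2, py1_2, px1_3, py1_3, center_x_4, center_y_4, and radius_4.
px1_1 = 100
py1_1 = 208
px1_2 = 136
py1_2 = 12
px1_3 = 236
py1_3 = 232
center_x_4 = 184
center_y_4 = 192
radius_4 = 44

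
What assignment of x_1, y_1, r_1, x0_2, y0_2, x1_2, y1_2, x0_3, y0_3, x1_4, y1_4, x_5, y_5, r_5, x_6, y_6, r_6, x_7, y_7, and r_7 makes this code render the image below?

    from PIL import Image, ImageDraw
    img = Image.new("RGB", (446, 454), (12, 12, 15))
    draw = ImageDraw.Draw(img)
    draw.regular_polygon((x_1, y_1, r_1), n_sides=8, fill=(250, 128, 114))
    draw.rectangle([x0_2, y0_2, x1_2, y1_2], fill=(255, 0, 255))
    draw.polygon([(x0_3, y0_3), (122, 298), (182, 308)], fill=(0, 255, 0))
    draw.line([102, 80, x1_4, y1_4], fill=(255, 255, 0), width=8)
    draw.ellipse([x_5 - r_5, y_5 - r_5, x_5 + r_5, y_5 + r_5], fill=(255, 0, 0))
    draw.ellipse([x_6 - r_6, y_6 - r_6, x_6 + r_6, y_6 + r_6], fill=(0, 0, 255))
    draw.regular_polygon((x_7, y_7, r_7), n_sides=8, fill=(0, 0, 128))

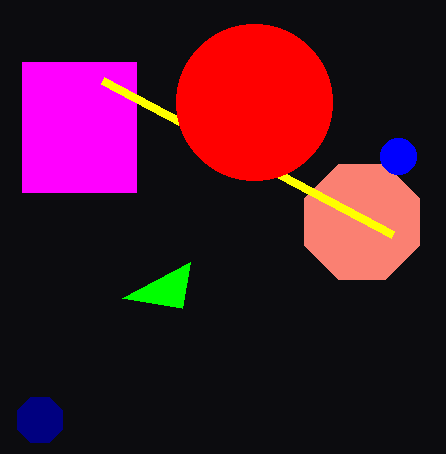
x_1 = 362, y_1 = 222, r_1 = 62, x0_2 = 22, y0_2 = 62, x1_2 = 136, y1_2 = 192, x0_3 = 190, y0_3 = 262, x1_4 = 392, y1_4 = 234, x_5 = 254, y_5 = 102, r_5 = 78, x_6 = 398, y_6 = 156, r_6 = 18, x_7 = 40, y_7 = 420, r_7 = 24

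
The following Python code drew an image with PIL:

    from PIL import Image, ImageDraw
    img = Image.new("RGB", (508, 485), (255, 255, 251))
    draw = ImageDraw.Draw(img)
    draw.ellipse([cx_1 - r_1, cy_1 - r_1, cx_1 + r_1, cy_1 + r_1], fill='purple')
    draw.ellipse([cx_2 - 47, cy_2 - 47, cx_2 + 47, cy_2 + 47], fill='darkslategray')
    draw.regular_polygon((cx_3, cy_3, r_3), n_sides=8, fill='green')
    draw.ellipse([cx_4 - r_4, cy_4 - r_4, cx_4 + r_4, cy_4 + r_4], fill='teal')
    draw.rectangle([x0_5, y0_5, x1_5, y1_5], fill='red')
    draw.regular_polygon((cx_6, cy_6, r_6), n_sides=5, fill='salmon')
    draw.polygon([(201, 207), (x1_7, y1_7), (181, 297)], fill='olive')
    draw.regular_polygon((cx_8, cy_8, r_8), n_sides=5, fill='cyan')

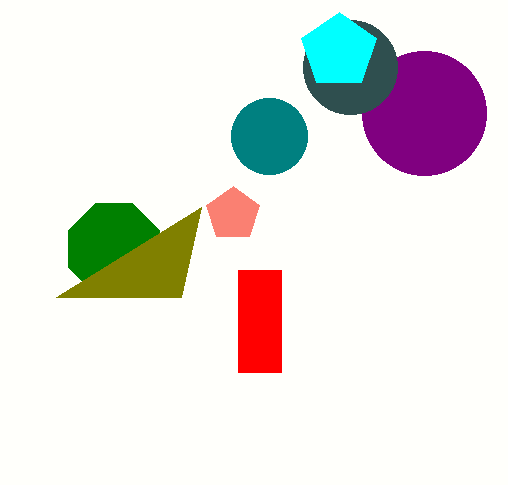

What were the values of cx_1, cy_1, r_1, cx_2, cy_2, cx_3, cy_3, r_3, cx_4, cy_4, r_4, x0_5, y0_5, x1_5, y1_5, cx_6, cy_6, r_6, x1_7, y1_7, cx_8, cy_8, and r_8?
cx_1 = 424
cy_1 = 113
r_1 = 62
cx_2 = 350
cy_2 = 67
cx_3 = 114
cy_3 = 249
r_3 = 49
cx_4 = 269
cy_4 = 136
r_4 = 38
x0_5 = 238
y0_5 = 270
x1_5 = 281
y1_5 = 372
cx_6 = 233
cy_6 = 214
r_6 = 28
x1_7 = 56
y1_7 = 297
cx_8 = 339
cy_8 = 51
r_8 = 39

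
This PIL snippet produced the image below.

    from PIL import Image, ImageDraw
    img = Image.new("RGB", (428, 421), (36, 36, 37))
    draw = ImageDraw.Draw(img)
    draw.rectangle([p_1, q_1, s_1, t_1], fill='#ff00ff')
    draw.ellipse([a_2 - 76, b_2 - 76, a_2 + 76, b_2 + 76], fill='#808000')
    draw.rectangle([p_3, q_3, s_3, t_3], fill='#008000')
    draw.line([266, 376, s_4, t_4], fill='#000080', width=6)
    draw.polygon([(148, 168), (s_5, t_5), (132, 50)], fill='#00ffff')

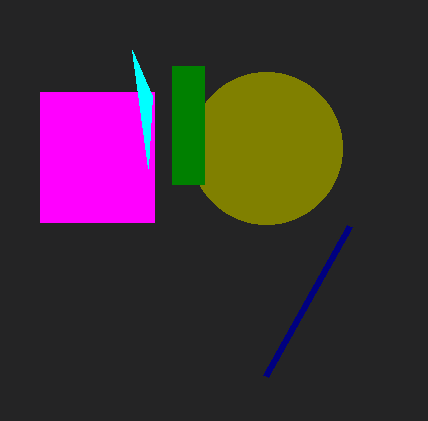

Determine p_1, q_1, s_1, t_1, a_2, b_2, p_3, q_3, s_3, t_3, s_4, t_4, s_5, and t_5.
p_1 = 40; q_1 = 92; s_1 = 154; t_1 = 222; a_2 = 266; b_2 = 148; p_3 = 172; q_3 = 66; s_3 = 204; t_3 = 184; s_4 = 350; t_4 = 226; s_5 = 152; t_5 = 96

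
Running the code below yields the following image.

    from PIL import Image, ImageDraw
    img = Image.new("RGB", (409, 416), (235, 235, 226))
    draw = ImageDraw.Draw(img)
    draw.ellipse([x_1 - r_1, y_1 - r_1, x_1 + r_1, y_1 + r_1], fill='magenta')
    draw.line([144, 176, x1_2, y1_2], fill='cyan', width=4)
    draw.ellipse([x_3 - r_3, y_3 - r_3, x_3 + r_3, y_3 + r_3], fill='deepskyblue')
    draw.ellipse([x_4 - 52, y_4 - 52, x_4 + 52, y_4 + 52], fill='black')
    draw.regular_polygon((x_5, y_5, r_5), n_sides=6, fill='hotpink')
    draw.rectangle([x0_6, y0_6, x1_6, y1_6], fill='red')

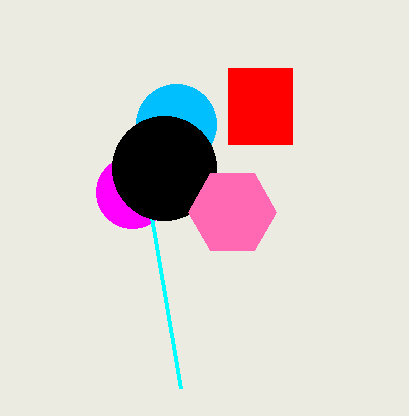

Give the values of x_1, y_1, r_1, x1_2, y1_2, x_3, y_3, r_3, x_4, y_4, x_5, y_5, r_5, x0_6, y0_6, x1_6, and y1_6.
x_1 = 132; y_1 = 192; r_1 = 36; x1_2 = 180; y1_2 = 388; x_3 = 176; y_3 = 124; r_3 = 40; x_4 = 164; y_4 = 168; x_5 = 232; y_5 = 212; r_5 = 44; x0_6 = 228; y0_6 = 68; x1_6 = 292; y1_6 = 144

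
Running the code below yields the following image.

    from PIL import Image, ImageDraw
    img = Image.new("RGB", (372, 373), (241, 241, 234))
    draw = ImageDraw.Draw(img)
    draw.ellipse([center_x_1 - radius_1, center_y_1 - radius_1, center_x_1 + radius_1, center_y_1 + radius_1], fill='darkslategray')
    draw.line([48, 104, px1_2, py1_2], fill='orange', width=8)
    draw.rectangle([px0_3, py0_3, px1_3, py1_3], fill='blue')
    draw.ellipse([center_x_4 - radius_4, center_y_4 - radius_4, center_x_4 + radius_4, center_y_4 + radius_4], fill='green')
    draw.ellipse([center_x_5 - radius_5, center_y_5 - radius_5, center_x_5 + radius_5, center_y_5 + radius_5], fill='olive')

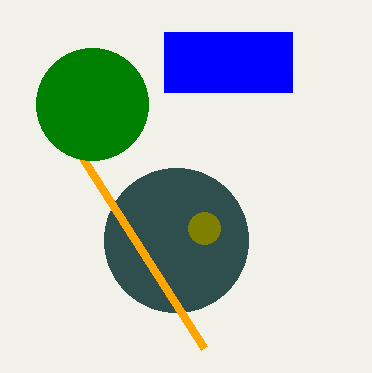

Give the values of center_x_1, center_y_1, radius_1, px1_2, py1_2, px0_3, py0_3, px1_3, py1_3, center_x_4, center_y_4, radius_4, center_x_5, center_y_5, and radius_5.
center_x_1 = 176; center_y_1 = 240; radius_1 = 72; px1_2 = 204; py1_2 = 348; px0_3 = 164; py0_3 = 32; px1_3 = 292; py1_3 = 92; center_x_4 = 92; center_y_4 = 104; radius_4 = 56; center_x_5 = 204; center_y_5 = 228; radius_5 = 16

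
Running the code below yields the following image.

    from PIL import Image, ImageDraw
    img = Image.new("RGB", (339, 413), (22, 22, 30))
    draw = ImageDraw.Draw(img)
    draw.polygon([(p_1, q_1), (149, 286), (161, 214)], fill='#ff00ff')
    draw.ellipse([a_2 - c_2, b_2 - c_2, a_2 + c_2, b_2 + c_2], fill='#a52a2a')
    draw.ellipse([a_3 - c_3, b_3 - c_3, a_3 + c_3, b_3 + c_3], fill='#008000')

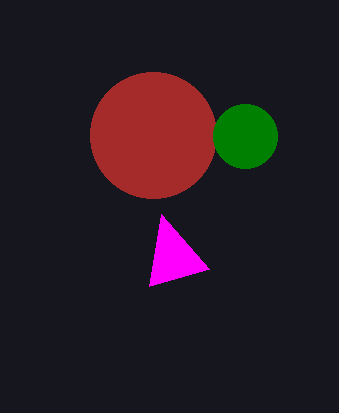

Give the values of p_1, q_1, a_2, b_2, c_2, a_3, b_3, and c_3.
p_1 = 209
q_1 = 269
a_2 = 153
b_2 = 135
c_2 = 63
a_3 = 245
b_3 = 136
c_3 = 32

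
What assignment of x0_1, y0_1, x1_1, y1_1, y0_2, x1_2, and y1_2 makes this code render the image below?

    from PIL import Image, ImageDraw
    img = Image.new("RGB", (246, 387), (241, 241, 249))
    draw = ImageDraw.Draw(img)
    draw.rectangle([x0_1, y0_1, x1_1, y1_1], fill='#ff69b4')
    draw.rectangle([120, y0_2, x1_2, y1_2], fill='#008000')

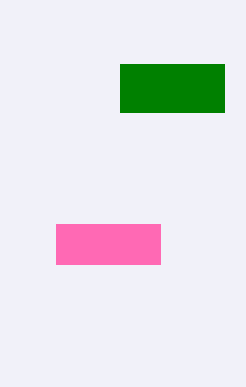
x0_1 = 56
y0_1 = 224
x1_1 = 160
y1_1 = 264
y0_2 = 64
x1_2 = 224
y1_2 = 112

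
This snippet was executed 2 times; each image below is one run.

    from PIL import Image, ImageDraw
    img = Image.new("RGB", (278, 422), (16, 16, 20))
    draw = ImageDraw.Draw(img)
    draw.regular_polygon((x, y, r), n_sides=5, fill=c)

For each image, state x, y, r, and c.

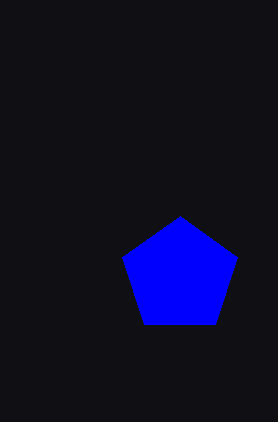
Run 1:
x = 180; y = 276; r = 60; c = 'blue'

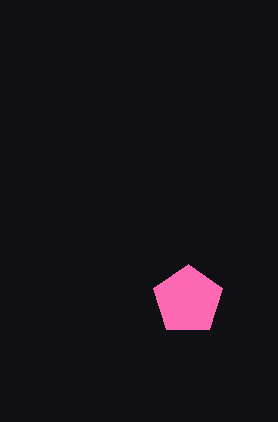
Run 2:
x = 188; y = 300; r = 36; c = 'hotpink'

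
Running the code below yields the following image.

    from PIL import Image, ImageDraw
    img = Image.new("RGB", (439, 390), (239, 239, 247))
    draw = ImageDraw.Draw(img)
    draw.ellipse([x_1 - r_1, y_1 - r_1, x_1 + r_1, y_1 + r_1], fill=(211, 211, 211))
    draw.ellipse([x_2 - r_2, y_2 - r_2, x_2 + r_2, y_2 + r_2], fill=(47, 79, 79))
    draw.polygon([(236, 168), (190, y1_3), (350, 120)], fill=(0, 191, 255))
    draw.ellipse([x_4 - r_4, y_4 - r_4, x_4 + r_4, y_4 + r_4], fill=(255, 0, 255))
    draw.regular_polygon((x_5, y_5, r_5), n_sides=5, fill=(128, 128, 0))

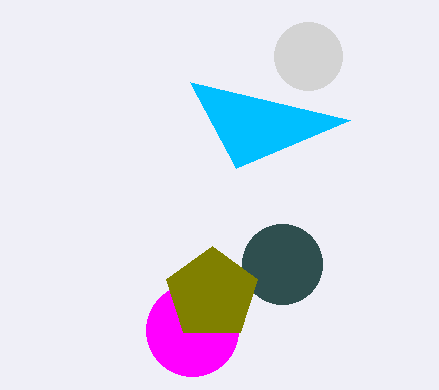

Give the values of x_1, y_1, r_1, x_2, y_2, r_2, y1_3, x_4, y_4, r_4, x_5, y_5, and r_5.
x_1 = 308
y_1 = 56
r_1 = 34
x_2 = 282
y_2 = 264
r_2 = 40
y1_3 = 82
x_4 = 192
y_4 = 330
r_4 = 46
x_5 = 212
y_5 = 294
r_5 = 48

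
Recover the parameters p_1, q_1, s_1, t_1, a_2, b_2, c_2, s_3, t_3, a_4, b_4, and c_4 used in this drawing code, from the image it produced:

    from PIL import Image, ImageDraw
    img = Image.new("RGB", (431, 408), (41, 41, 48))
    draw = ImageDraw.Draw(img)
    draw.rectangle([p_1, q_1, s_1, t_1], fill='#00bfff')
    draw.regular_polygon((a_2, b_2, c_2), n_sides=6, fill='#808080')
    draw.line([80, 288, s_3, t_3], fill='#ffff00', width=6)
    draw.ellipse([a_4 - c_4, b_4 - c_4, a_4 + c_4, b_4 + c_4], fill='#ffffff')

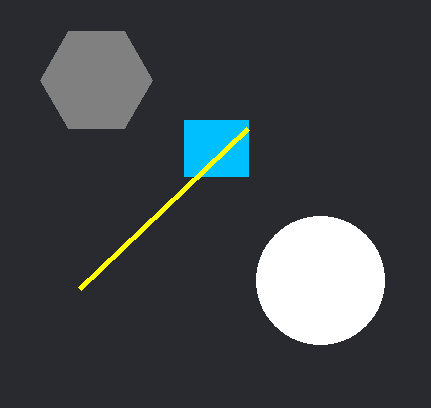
p_1 = 184; q_1 = 120; s_1 = 248; t_1 = 176; a_2 = 96; b_2 = 80; c_2 = 56; s_3 = 248; t_3 = 128; a_4 = 320; b_4 = 280; c_4 = 64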